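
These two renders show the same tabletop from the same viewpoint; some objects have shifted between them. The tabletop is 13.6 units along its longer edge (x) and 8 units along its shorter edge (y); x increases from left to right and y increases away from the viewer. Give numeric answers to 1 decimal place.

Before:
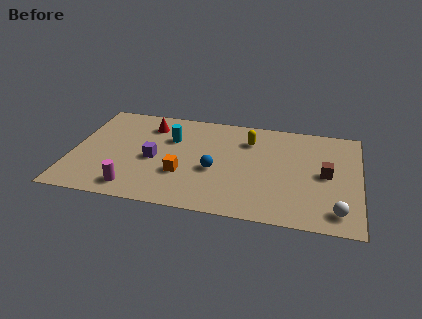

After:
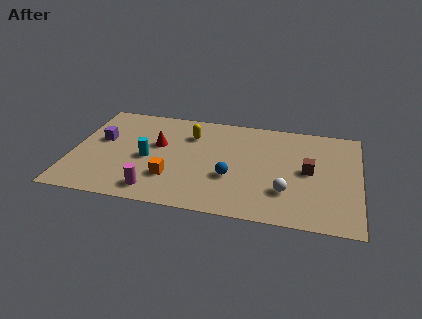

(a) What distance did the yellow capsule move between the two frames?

2.8

The yellow capsule was near (8.3, 6.0) before and (5.5, 5.9) after, so it travelled √(2.8² + 0.1²) ≈ 2.8 units.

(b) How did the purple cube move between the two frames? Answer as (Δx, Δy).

(-2.6, 1.1)

From the two frames, the purple cube sits at roughly (3.9, 3.6) before and (1.3, 4.7) after.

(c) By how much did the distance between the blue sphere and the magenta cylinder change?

-0.4

The distance was about 4.3 in the first image and 3.9 in the second, so they moved 0.4 units closer together.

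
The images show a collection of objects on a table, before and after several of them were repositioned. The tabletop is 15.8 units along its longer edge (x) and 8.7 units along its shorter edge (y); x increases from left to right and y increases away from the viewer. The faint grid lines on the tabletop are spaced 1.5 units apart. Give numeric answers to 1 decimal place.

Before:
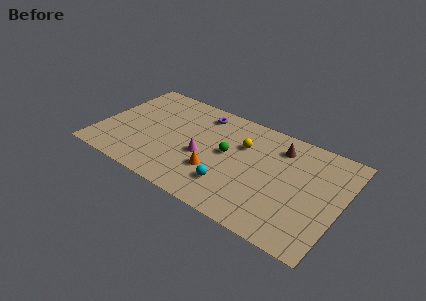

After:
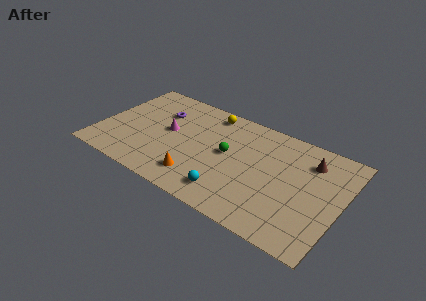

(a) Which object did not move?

the green sphere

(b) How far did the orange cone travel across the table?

1.4

The orange cone moved from about (7.9, 2.8) to (6.9, 1.8), a distance of √(1.0² + 1.0²) ≈ 1.4.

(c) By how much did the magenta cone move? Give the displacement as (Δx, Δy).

(-2.5, 1.0)

The magenta cone started near (6.9, 3.7) and ended near (4.4, 4.7).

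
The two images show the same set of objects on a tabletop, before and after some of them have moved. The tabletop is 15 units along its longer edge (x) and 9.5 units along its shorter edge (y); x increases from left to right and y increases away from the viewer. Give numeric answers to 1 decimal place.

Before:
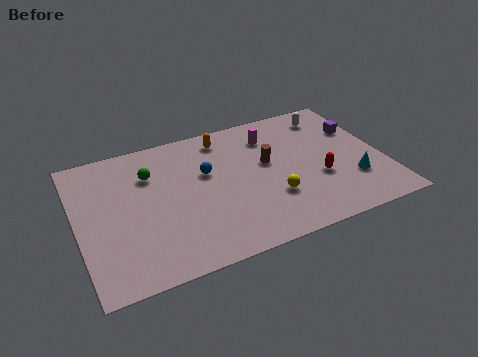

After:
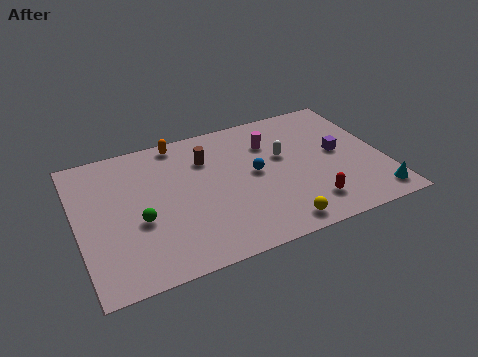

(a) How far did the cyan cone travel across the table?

1.7

The cyan cone moved from about (13.3, 2.8) to (14.2, 1.3), a distance of √(0.9² + 1.5²) ≈ 1.7.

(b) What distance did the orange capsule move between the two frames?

2.3

The orange capsule was near (7.5, 8.1) before and (5.3, 8.6) after, so it travelled √(2.2² + 0.5²) ≈ 2.3 units.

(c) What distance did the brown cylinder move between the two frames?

3.2

The brown cylinder moved from about (9.4, 5.5) to (6.5, 6.9), a distance of √(2.9² + 1.4²) ≈ 3.2.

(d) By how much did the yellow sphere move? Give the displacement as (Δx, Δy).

(0.0, -1.9)

From the two frames, the yellow sphere sits at roughly (9.3, 3.0) before and (9.3, 1.1) after.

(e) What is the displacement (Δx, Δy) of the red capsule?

(-0.7, -1.6)

The red capsule started near (11.7, 3.5) and ended near (11.0, 1.9).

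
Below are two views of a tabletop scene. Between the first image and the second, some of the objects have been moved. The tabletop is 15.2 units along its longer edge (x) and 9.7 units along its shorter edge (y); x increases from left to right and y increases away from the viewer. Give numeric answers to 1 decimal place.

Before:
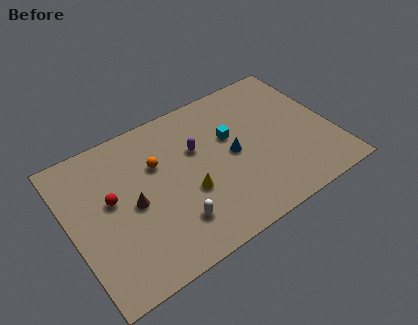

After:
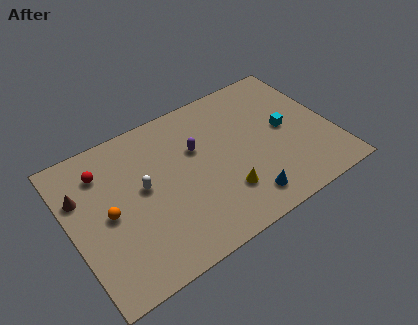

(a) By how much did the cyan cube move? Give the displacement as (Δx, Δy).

(3.1, -1.0)

The cyan cube was at about (9.5, 6.0) and moved to about (12.6, 5.0).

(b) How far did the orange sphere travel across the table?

3.5

The orange sphere moved from about (5.2, 6.4) to (2.1, 4.7), a distance of √(3.1² + 1.7²) ≈ 3.5.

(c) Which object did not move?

the purple capsule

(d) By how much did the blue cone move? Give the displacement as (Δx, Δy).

(0.1, -3.2)

The blue cone was at about (9.4, 4.8) and moved to about (9.5, 1.6).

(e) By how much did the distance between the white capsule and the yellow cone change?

+3.3

Before: roughly 1.8 units apart; after: 5.1. That's 3.3 units further apart.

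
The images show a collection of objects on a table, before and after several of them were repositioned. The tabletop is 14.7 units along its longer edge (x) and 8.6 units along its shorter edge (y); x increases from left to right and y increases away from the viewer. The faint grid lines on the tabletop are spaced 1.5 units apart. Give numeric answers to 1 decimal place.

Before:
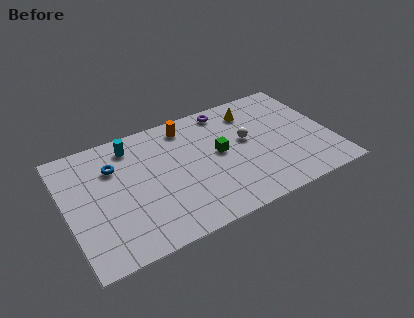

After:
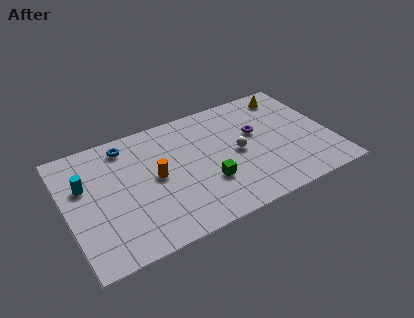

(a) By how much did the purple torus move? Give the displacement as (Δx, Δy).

(1.4, -2.4)

From the two frames, the purple torus sits at roughly (9.3, 7.6) before and (10.7, 5.2) after.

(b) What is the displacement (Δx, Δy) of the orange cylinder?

(-2.1, -2.9)

The orange cylinder was at about (7.0, 7.3) and moved to about (4.9, 4.4).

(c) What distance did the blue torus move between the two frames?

1.4

From (2.8, 6.1) to (3.6, 7.3), the blue torus covered √(0.8² + 1.2²) ≈ 1.4 units.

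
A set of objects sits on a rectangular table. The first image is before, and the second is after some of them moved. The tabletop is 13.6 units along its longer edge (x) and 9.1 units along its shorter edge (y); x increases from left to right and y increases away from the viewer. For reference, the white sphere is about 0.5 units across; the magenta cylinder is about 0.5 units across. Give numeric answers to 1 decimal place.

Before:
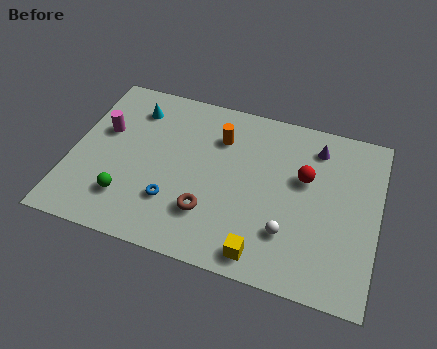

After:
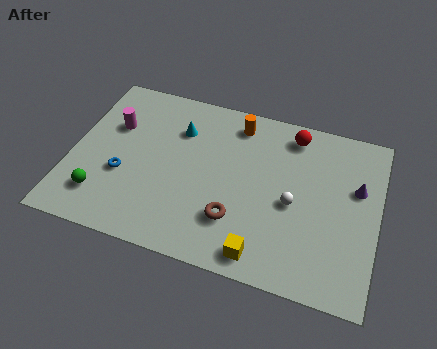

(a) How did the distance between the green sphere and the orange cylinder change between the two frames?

+2.1

They were about 5.8 units apart before and 7.9 after — 2.1 units further apart.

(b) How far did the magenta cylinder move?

0.6

From (1.3, 5.6) to (1.7, 6.0), the magenta cylinder covered √(0.4² + 0.4²) ≈ 0.6 units.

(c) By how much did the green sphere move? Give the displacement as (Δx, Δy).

(-1.1, -0.2)

The green sphere was at about (2.7, 2.2) and moved to about (1.6, 2.0).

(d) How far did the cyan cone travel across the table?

2.2

From (2.5, 7.2) to (4.6, 6.6), the cyan cone covered √(2.1² + 0.6²) ≈ 2.2 units.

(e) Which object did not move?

the yellow cube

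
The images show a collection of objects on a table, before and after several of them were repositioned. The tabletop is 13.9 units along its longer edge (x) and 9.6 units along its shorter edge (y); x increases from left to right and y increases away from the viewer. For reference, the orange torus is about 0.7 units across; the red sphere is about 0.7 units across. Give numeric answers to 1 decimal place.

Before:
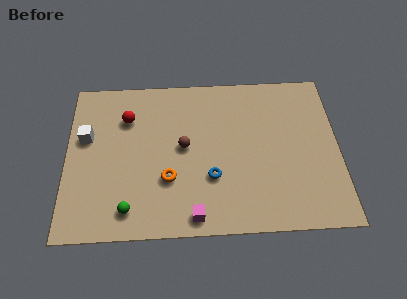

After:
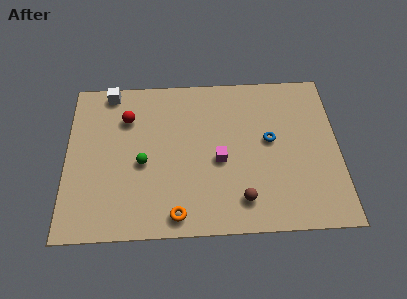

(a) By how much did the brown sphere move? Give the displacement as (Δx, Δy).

(2.9, -3.3)

From the two frames, the brown sphere sits at roughly (6.0, 5.1) before and (8.9, 1.8) after.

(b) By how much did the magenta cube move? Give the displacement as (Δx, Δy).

(1.3, 3.2)

The magenta cube was at about (6.5, 1.0) and moved to about (7.8, 4.2).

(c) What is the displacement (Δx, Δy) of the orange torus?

(0.4, -2.1)

From the two frames, the orange torus sits at roughly (5.2, 3.2) before and (5.6, 1.1) after.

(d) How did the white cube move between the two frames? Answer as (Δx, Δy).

(1.2, 2.8)

From the two frames, the white cube sits at roughly (1.0, 5.9) before and (2.2, 8.7) after.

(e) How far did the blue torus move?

3.7

From (7.4, 3.2) to (10.4, 5.3), the blue torus covered √(3.0² + 2.1²) ≈ 3.7 units.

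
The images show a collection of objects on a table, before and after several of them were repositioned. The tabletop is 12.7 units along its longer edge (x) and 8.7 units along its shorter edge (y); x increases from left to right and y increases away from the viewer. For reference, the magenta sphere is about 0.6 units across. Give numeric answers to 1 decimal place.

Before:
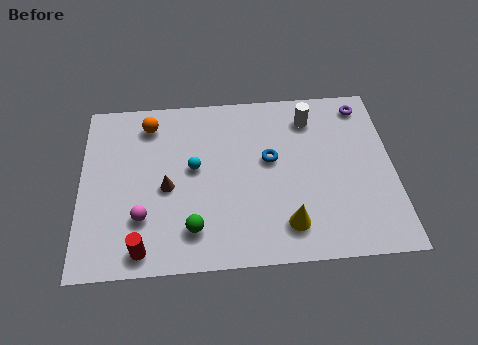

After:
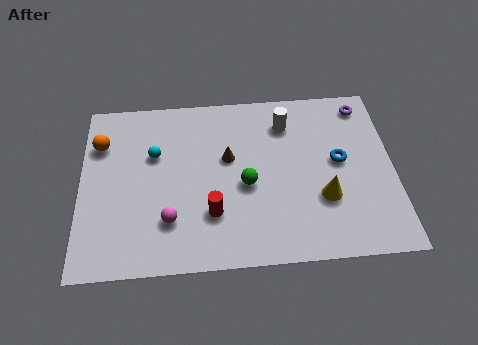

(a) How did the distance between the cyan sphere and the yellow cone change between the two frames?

+2.5

Before: roughly 4.8 units apart; after: 7.3. That's 2.5 units further apart.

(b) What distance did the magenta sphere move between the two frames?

1.1

The magenta sphere was near (2.5, 2.5) before and (3.6, 2.3) after, so it travelled √(1.1² + 0.2²) ≈ 1.1 units.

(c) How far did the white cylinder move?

1.0

The white cylinder moved from about (9.4, 7.0) to (8.4, 6.8), a distance of √(1.0² + 0.2²) ≈ 1.0.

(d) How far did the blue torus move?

2.8

The blue torus was near (7.7, 5.0) before and (10.5, 4.7) after, so it travelled √(2.8² + 0.3²) ≈ 2.8 units.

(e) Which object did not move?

the purple torus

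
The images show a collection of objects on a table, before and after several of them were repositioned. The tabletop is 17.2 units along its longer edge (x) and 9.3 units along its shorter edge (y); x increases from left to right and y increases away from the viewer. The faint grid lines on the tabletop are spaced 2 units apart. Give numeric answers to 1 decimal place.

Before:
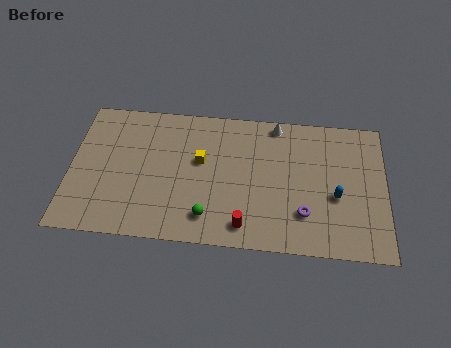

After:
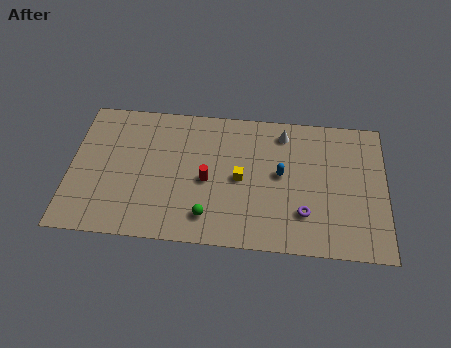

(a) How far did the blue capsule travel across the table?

3.2

The blue capsule was near (14.5, 3.8) before and (11.5, 5.0) after, so it travelled √(3.0² + 1.2²) ≈ 3.2 units.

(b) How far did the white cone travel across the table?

0.7

The white cone was near (11.2, 8.4) before and (11.6, 7.8) after, so it travelled √(0.4² + 0.6²) ≈ 0.7 units.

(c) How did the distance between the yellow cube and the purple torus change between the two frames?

-2.4

They were about 6.4 units apart before and 4.0 after — 2.4 units closer together.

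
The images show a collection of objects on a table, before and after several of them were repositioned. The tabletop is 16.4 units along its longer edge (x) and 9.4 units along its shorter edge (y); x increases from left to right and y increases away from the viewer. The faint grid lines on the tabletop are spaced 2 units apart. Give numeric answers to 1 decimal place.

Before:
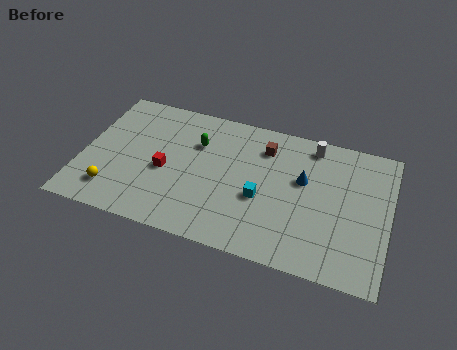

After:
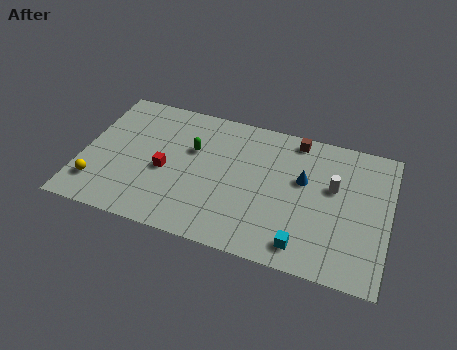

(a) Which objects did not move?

the red cube and the blue cone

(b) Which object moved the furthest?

the cyan cube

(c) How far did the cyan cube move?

3.4

The cyan cube was near (9.7, 3.8) before and (12.1, 1.4) after, so it travelled √(2.4² + 2.4²) ≈ 3.4 units.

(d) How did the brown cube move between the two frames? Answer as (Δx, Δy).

(1.6, 1.1)

The brown cube was at about (9.6, 7.3) and moved to about (11.2, 8.4).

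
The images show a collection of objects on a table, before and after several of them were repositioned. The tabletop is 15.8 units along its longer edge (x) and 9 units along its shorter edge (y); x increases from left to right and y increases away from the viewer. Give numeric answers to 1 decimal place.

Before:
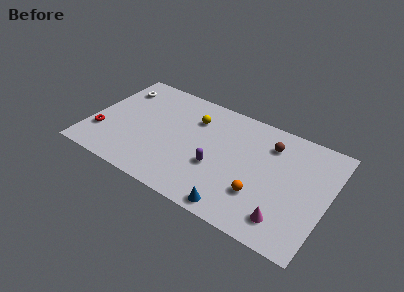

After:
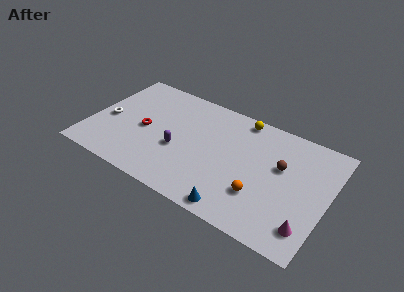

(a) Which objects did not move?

the orange sphere and the blue cone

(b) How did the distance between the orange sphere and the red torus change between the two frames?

-2.6

The distance was about 10.7 in the first image and 8.1 in the second, so they moved 2.6 units closer together.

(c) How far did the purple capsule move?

2.6

The purple capsule moved from about (8.6, 3.4) to (6.0, 3.6), a distance of √(2.6² + 0.2²) ≈ 2.6.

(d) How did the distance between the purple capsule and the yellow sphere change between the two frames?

+2.0

Before: roughly 3.8 units apart; after: 5.8. That's 2.0 units further apart.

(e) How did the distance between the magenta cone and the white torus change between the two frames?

+0.7

They were about 13.2 units apart before and 13.9 after — 0.7 units further apart.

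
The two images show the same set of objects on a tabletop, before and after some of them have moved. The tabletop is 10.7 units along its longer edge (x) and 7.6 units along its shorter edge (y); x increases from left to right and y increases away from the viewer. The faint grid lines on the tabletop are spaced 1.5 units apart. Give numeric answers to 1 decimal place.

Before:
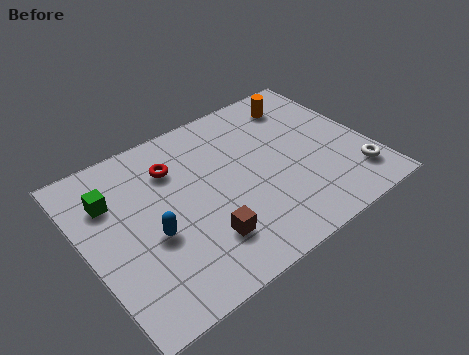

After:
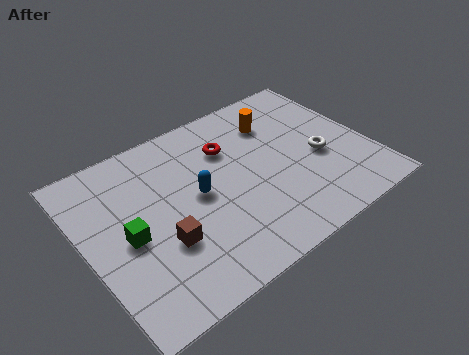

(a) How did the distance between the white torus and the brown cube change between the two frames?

+0.4

The distance was about 5.8 in the first image and 6.2 in the second, so they moved 0.4 units further apart.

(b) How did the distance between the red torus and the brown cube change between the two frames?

+0.5

They were about 3.7 units apart before and 4.2 after — 0.5 units further apart.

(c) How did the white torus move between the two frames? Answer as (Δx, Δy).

(-1.0, 1.6)

The white torus was at about (9.8, 1.6) and moved to about (8.8, 3.2).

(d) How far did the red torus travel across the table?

2.1

From (3.6, 5.6) to (5.7, 5.4), the red torus covered √(2.1² + 0.2²) ≈ 2.1 units.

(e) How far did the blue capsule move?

2.1

The blue capsule moved from about (2.3, 3.1) to (4.2, 3.9), a distance of √(1.9² + 0.8²) ≈ 2.1.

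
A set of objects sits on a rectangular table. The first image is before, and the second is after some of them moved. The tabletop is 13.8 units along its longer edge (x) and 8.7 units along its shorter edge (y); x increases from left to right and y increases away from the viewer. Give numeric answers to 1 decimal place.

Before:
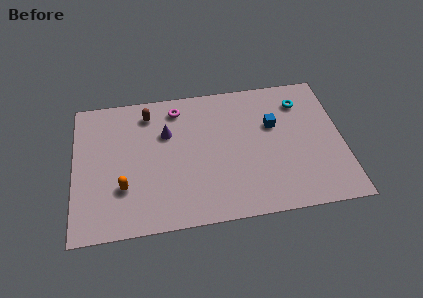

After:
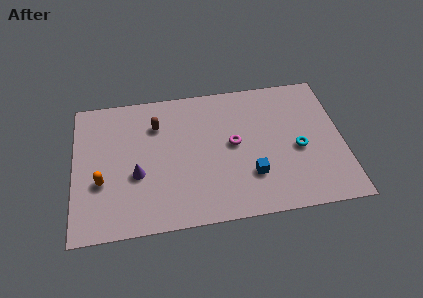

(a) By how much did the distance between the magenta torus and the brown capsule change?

+2.8

They were about 1.5 units apart before and 4.3 after — 2.8 units further apart.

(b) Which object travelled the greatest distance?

the magenta torus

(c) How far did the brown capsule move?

0.9

From (3.9, 7.2) to (4.3, 6.4), the brown capsule covered √(0.4² + 0.8²) ≈ 0.9 units.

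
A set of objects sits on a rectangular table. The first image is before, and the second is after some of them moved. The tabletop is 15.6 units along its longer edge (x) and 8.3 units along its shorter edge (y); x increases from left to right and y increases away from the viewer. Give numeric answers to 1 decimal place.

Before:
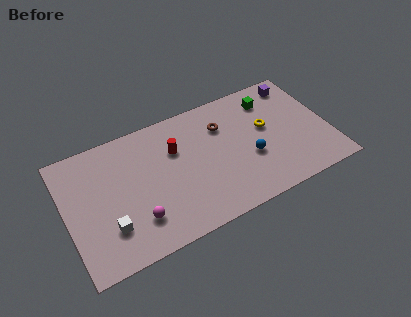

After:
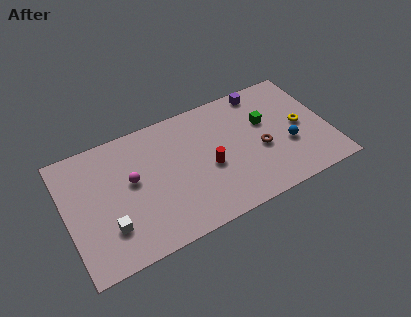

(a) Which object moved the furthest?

the brown torus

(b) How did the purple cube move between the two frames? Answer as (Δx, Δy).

(-2.1, 0.3)

The purple cube was at about (14.2, 7.1) and moved to about (12.1, 7.4).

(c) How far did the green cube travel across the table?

1.5

From (12.5, 6.6) to (12.0, 5.2), the green cube covered √(0.5² + 1.4²) ≈ 1.5 units.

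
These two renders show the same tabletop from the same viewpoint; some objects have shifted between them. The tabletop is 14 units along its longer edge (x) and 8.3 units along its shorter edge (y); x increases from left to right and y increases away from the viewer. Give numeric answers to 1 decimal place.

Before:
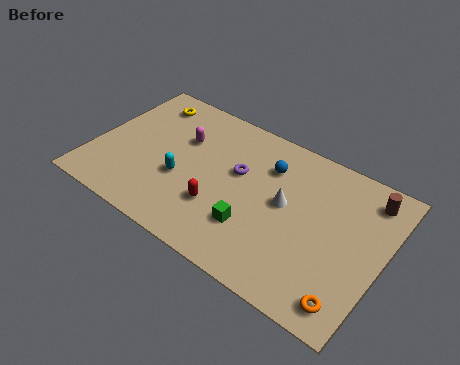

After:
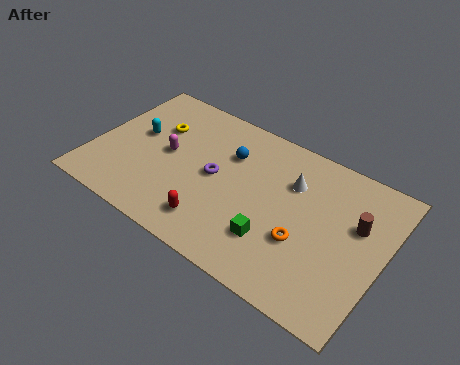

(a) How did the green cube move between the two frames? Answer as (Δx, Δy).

(1.0, -0.1)

From the two frames, the green cube sits at roughly (8.1, 2.4) before and (9.1, 2.3) after.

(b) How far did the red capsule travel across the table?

1.0

The red capsule moved from about (6.4, 2.6) to (6.3, 1.6), a distance of √(0.1² + 1.0²) ≈ 1.0.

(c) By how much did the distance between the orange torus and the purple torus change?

-2.4

They were about 7.1 units apart before and 4.7 after — 2.4 units closer together.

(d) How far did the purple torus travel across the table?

1.3

The purple torus moved from about (6.9, 5.0) to (5.9, 4.2), a distance of √(1.0² + 0.8²) ≈ 1.3.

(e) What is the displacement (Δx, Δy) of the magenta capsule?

(-0.5, -1.2)

From the two frames, the magenta capsule sits at roughly (4.0, 5.5) before and (3.5, 4.3) after.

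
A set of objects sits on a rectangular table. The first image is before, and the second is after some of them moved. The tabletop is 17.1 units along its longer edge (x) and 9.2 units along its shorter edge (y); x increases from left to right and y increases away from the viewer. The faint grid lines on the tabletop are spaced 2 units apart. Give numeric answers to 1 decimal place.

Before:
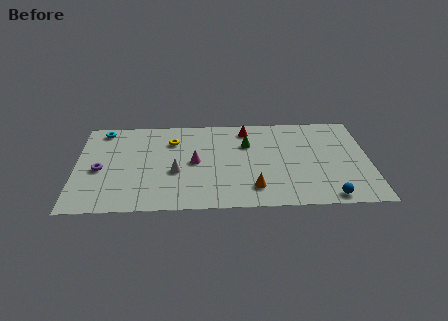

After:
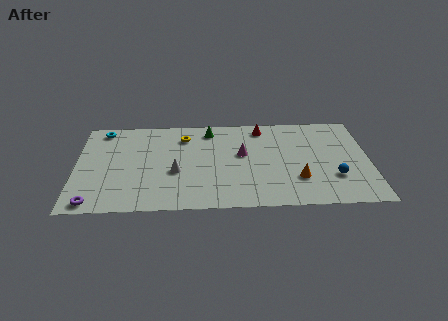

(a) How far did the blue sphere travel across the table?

1.9

The blue sphere was near (14.6, 0.9) before and (15.0, 2.8) after, so it travelled √(0.4² + 1.9²) ≈ 1.9 units.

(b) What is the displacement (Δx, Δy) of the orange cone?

(2.6, 0.8)

The orange cone started near (10.3, 1.9) and ended near (12.9, 2.7).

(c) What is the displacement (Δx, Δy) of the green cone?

(-2.2, 1.5)

The green cone was at about (10.0, 6.3) and moved to about (7.8, 7.8).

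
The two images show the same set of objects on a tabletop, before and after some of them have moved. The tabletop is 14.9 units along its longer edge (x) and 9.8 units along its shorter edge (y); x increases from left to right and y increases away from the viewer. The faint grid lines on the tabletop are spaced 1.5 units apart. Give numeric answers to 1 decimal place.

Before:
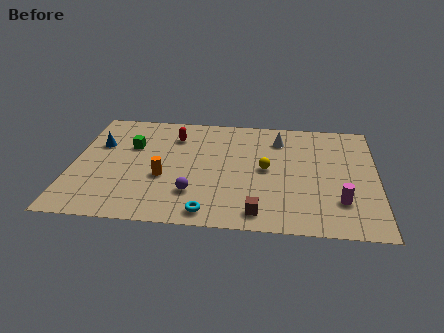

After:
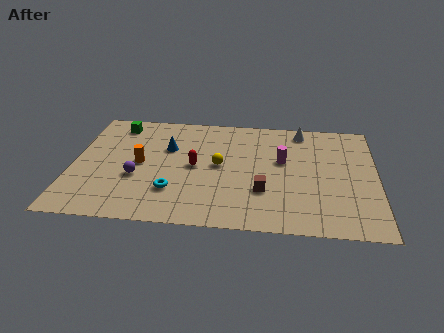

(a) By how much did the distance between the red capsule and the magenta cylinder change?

-5.2

They were about 9.6 units apart before and 4.4 after — 5.2 units closer together.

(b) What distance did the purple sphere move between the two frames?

3.0

The purple sphere moved from about (6.0, 2.6) to (3.2, 3.7), a distance of √(2.8² + 1.1²) ≈ 3.0.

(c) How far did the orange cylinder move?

1.6

The orange cylinder was near (4.5, 3.8) before and (3.3, 4.9) after, so it travelled √(1.2² + 1.1²) ≈ 1.6 units.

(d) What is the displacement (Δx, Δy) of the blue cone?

(3.4, 0.0)

The blue cone was at about (1.2, 6.4) and moved to about (4.6, 6.4).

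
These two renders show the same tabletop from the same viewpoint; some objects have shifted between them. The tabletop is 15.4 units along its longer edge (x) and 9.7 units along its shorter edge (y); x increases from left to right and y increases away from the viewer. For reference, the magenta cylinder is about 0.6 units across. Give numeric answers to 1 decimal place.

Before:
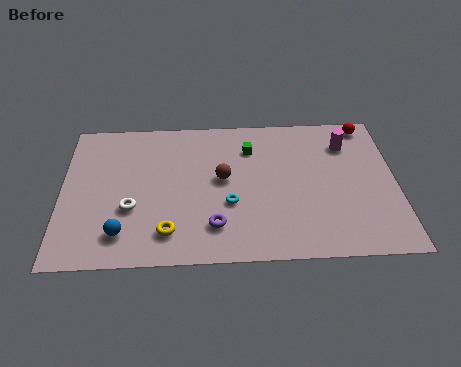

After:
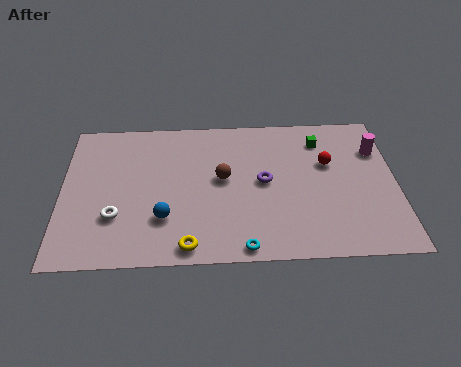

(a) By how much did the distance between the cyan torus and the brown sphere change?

+2.9

Before: roughly 1.7 units apart; after: 4.6. That's 2.9 units further apart.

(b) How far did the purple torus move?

3.6

The purple torus moved from about (7.0, 2.2) to (9.3, 5.0), a distance of √(2.3² + 2.8²) ≈ 3.6.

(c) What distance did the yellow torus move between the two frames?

1.3

The yellow torus was near (4.9, 1.9) before and (5.8, 1.0) after, so it travelled √(0.9² + 0.9²) ≈ 1.3 units.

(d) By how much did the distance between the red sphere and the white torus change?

-1.9

Before: roughly 12.2 units apart; after: 10.3. That's 1.9 units closer together.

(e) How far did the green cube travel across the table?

3.3

The green cube was near (8.7, 7.3) before and (12.0, 7.7) after, so it travelled √(3.3² + 0.4²) ≈ 3.3 units.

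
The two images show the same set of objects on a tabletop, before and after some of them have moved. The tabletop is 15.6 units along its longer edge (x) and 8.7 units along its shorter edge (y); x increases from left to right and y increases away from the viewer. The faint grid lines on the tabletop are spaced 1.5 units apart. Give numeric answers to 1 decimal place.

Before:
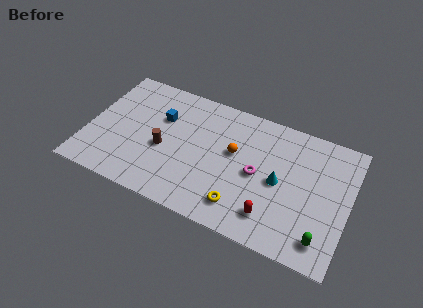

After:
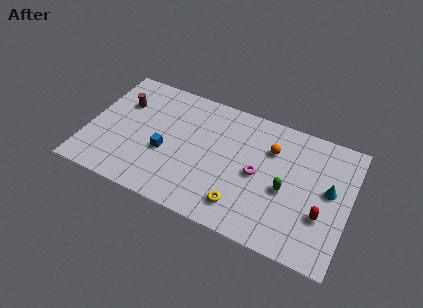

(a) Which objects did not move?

the magenta torus and the yellow torus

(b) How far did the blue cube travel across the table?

2.4

The blue cube was near (4.2, 5.8) before and (4.7, 3.5) after, so it travelled √(0.5² + 2.3²) ≈ 2.4 units.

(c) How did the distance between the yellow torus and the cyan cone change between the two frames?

+2.6

They were about 3.2 units apart before and 5.8 after — 2.6 units further apart.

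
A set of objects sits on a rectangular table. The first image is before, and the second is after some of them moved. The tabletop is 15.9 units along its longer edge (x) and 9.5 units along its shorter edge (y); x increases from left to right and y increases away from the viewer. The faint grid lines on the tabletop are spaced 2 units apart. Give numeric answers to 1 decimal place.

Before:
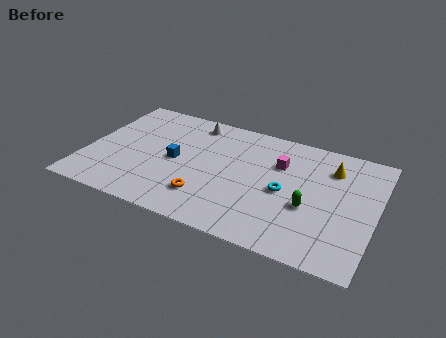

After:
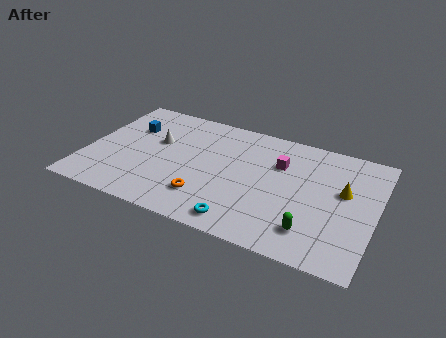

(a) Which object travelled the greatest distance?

the cyan torus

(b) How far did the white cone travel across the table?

3.0

From (5.5, 8.2) to (3.7, 5.8), the white cone covered √(1.8² + 2.4²) ≈ 3.0 units.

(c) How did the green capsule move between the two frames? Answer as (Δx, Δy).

(0.3, -1.7)

The green capsule was at about (12.4, 3.7) and moved to about (12.7, 2.0).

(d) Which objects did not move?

the magenta cube and the orange torus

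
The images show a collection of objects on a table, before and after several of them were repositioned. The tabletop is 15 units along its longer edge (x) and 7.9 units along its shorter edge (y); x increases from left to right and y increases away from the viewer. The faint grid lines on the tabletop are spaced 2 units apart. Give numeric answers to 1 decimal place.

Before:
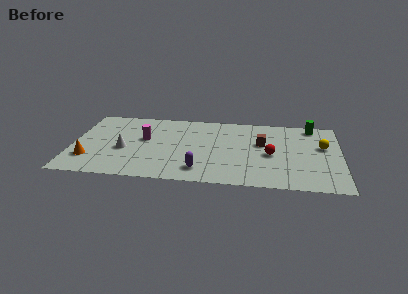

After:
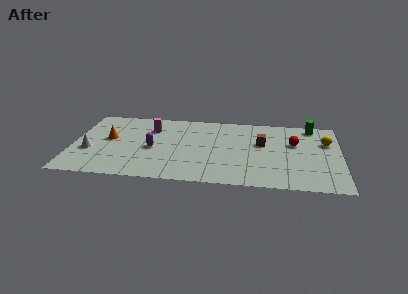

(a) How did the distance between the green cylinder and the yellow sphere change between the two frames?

-0.4

The distance was about 2.3 in the first image and 1.9 in the second, so they moved 0.4 units closer together.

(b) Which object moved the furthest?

the purple capsule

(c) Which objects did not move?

the brown cube and the green cylinder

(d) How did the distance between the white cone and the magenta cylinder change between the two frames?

+2.6

Before: roughly 1.7 units apart; after: 4.3. That's 2.6 units further apart.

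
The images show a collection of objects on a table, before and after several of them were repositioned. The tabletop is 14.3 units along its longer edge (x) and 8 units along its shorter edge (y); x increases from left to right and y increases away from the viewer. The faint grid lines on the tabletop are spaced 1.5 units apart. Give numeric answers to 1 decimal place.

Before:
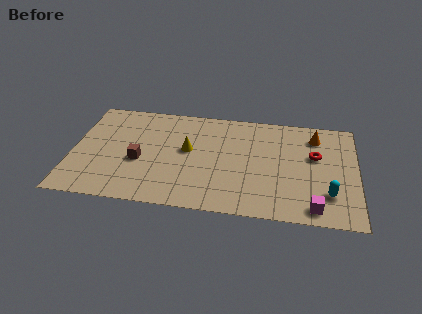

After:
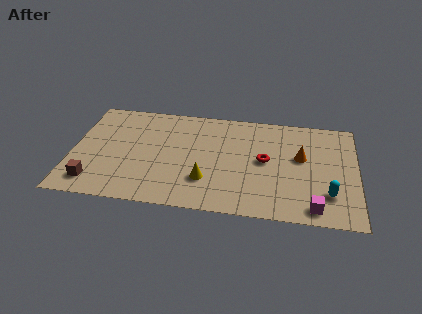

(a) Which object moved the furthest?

the brown cube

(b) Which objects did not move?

the cyan capsule and the magenta cube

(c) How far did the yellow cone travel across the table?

2.4

The yellow cone moved from about (5.8, 4.5) to (6.8, 2.3), a distance of √(1.0² + 2.2²) ≈ 2.4.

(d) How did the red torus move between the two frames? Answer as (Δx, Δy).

(-2.5, -0.7)

The red torus started near (12.2, 4.9) and ended near (9.7, 4.2).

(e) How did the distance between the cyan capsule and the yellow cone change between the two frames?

-1.4

Before: roughly 7.5 units apart; after: 6.1. That's 1.4 units closer together.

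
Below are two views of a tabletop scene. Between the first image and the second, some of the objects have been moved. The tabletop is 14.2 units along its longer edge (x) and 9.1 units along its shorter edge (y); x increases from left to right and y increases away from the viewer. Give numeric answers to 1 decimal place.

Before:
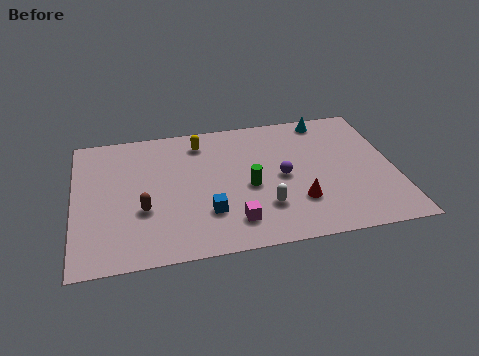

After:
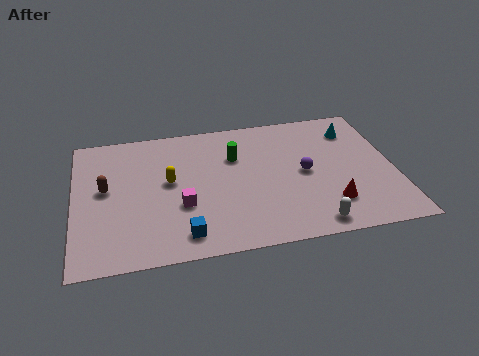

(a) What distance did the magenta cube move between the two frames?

2.7

From (6.9, 1.8) to (4.7, 3.3), the magenta cube covered √(2.2² + 1.5²) ≈ 2.7 units.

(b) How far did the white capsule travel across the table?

2.5

The white capsule was near (8.3, 2.5) before and (10.3, 1.0) after, so it travelled √(2.0² + 1.5²) ≈ 2.5 units.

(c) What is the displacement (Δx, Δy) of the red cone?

(1.4, -0.4)

The red cone started near (9.8, 2.6) and ended near (11.2, 2.2).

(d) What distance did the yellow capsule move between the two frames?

2.9

The yellow capsule was near (5.7, 7.5) before and (4.2, 5.0) after, so it travelled √(1.5² + 2.5²) ≈ 2.9 units.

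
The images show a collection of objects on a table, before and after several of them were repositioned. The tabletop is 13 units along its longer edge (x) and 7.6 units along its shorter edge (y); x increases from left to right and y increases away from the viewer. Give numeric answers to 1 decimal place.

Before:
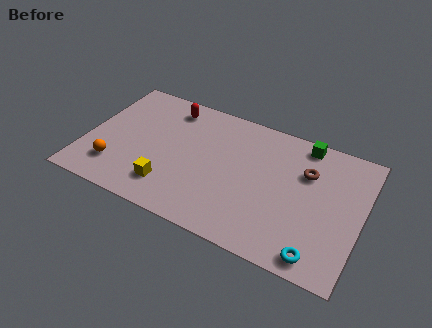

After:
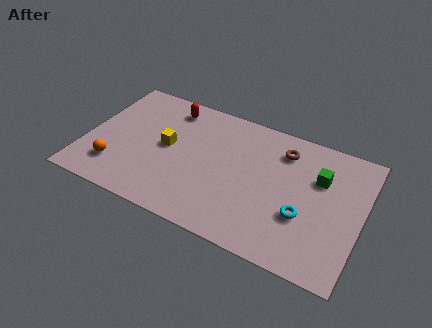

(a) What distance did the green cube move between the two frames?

1.9

The green cube moved from about (10.0, 6.8) to (10.9, 5.1), a distance of √(0.9² + 1.7²) ≈ 1.9.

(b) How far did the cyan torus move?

2.0

The cyan torus was near (11.3, 0.9) before and (10.4, 2.7) after, so it travelled √(0.9² + 1.8²) ≈ 2.0 units.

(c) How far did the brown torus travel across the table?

1.4

The brown torus was near (10.3, 5.2) before and (9.1, 6.0) after, so it travelled √(1.2² + 0.8²) ≈ 1.4 units.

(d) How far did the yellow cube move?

2.3

From (4.2, 1.7) to (3.8, 4.0), the yellow cube covered √(0.4² + 2.3²) ≈ 2.3 units.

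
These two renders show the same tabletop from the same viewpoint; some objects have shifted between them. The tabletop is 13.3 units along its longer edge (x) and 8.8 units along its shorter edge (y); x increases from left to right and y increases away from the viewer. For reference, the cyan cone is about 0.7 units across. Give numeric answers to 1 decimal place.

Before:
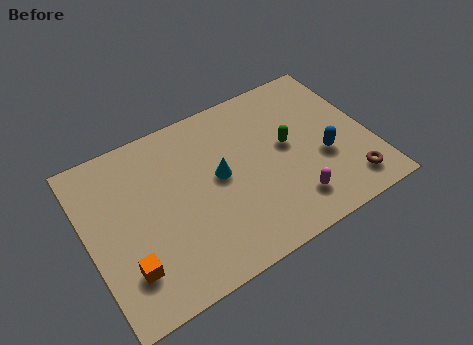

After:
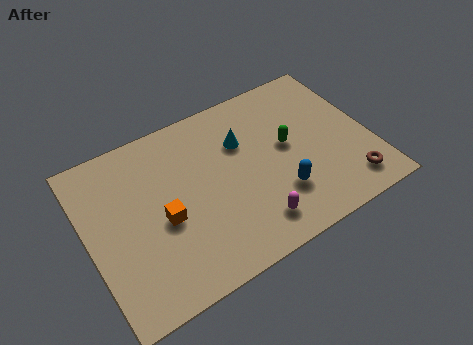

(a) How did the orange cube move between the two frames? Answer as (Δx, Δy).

(1.9, 1.6)

The orange cube was at about (1.5, 2.2) and moved to about (3.4, 3.8).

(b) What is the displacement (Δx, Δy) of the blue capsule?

(-2.3, -0.9)

The blue capsule was at about (11.0, 3.4) and moved to about (8.7, 2.5).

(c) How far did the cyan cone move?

1.8

The cyan cone moved from about (6.2, 4.7) to (7.5, 6.0), a distance of √(1.3² + 1.3²) ≈ 1.8.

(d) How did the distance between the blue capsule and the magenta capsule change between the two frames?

-0.7

The distance was about 2.4 in the first image and 1.7 in the second, so they moved 0.7 units closer together.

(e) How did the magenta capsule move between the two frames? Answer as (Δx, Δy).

(-1.9, -0.2)

The magenta capsule was at about (9.2, 1.8) and moved to about (7.3, 1.6).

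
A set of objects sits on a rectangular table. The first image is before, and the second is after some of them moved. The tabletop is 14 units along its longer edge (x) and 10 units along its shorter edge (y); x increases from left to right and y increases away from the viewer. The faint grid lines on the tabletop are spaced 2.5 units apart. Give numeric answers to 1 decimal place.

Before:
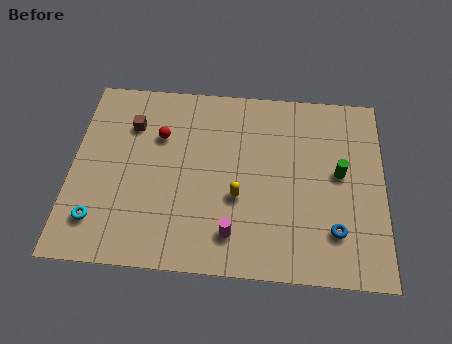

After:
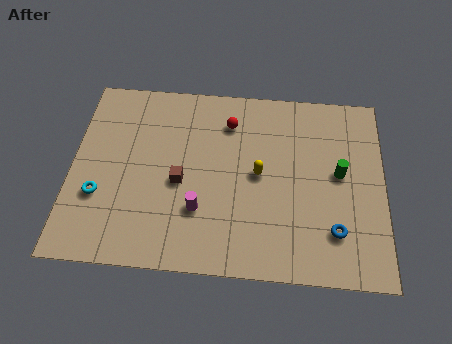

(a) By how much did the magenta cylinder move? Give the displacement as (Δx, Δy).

(-1.5, 1.1)

From the two frames, the magenta cylinder sits at roughly (7.3, 1.9) before and (5.8, 3.0) after.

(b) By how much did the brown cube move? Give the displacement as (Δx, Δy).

(2.3, -2.9)

The brown cube started near (2.6, 7.3) and ended near (4.9, 4.4).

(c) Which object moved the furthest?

the brown cube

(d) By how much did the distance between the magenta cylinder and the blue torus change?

+1.5

The distance was about 4.5 in the first image and 6.0 in the second, so they moved 1.5 units further apart.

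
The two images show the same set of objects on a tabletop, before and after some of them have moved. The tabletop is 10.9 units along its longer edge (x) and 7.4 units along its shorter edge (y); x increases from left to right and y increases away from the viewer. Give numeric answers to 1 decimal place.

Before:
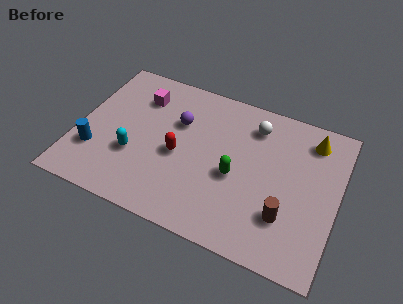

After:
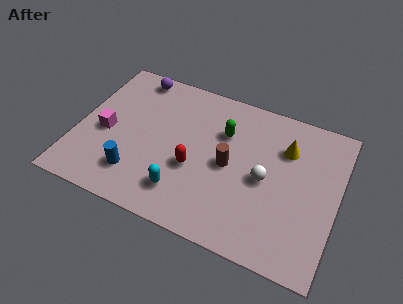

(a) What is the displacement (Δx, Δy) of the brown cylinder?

(-2.5, 1.5)

The brown cylinder was at about (8.9, 2.1) and moved to about (6.4, 3.6).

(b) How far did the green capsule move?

2.0

The green capsule moved from about (6.7, 3.2) to (6.0, 5.1), a distance of √(0.7² + 1.9²) ≈ 2.0.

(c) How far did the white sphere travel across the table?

2.5

The white sphere moved from about (7.2, 5.9) to (7.9, 3.5), a distance of √(0.7² + 2.4²) ≈ 2.5.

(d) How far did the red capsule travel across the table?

0.8

The red capsule was near (4.3, 3.3) before and (5.0, 2.9) after, so it travelled √(0.7² + 0.4²) ≈ 0.8 units.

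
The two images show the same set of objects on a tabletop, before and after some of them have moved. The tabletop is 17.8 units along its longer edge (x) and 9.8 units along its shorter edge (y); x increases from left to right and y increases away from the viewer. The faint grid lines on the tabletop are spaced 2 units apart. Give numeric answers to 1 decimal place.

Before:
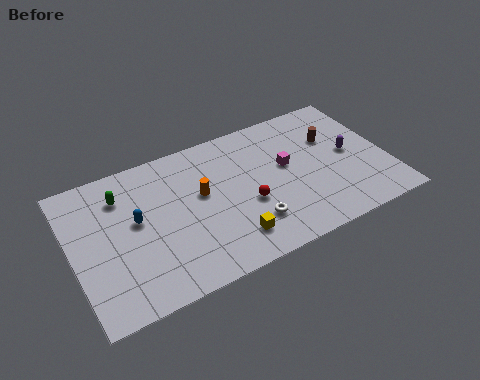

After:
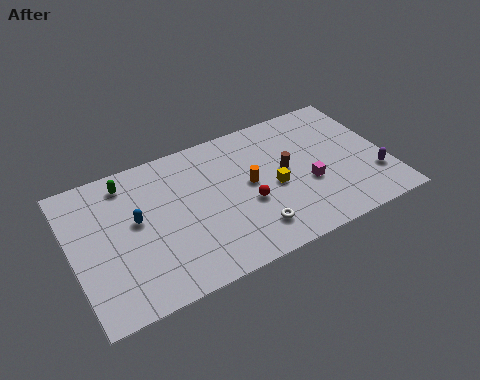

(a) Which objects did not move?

the blue capsule and the red sphere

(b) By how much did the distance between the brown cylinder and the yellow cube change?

-6.7

They were about 7.9 units apart before and 1.2 after — 6.7 units closer together.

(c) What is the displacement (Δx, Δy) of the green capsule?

(0.4, 0.8)

The green capsule started near (3.0, 7.5) and ended near (3.4, 8.3).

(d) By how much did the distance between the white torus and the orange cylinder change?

-0.8

They were about 4.0 units apart before and 3.2 after — 0.8 units closer together.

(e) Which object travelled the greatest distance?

the yellow cube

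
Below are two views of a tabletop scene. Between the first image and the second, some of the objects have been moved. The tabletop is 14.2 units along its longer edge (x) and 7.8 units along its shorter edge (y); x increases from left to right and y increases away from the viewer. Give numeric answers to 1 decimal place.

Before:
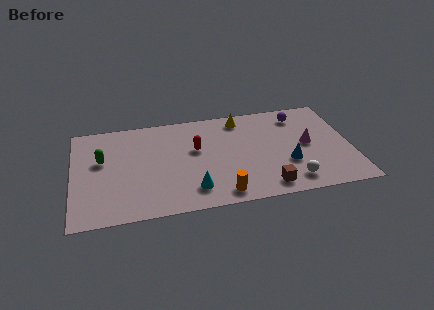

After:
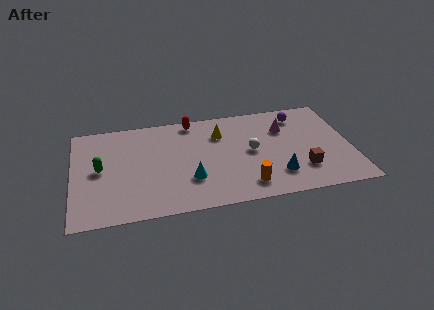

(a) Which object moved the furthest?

the white sphere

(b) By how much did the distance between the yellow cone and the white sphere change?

-3.6

Before: roughly 5.9 units apart; after: 2.3. That's 3.6 units closer together.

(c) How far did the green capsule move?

0.7

The green capsule moved from about (1.5, 4.7) to (1.4, 4.0), a distance of √(0.1² + 0.7²) ≈ 0.7.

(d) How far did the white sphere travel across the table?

3.3

From (11.0, 1.3) to (9.1, 4.0), the white sphere covered √(1.9² + 2.7²) ≈ 3.3 units.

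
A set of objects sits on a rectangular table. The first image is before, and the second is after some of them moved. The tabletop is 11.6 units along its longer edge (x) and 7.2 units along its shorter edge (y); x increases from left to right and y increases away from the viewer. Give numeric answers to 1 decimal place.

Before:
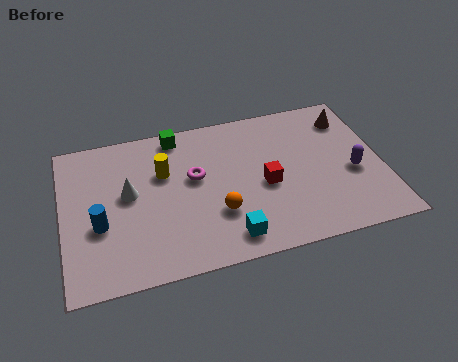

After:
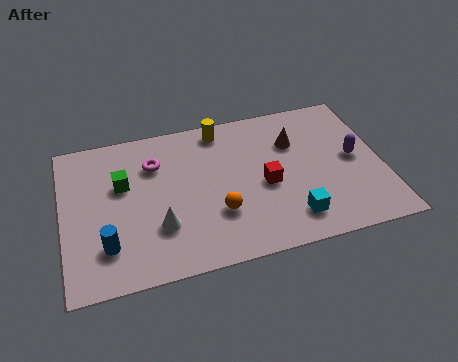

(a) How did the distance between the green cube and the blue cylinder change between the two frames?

-1.9

The distance was about 4.7 in the first image and 2.8 in the second, so they moved 1.9 units closer together.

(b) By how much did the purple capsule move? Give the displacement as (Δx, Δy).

(0.1, 0.7)

The purple capsule started near (10.5, 3.0) and ended near (10.6, 3.7).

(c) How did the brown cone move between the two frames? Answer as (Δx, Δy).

(-2.1, -0.7)

From the two frames, the brown cone sits at roughly (10.6, 5.7) before and (8.5, 5.0) after.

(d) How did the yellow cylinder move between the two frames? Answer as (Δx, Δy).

(2.2, 1.6)

The yellow cylinder was at about (3.7, 4.7) and moved to about (5.9, 6.3).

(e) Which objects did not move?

the red cube and the orange sphere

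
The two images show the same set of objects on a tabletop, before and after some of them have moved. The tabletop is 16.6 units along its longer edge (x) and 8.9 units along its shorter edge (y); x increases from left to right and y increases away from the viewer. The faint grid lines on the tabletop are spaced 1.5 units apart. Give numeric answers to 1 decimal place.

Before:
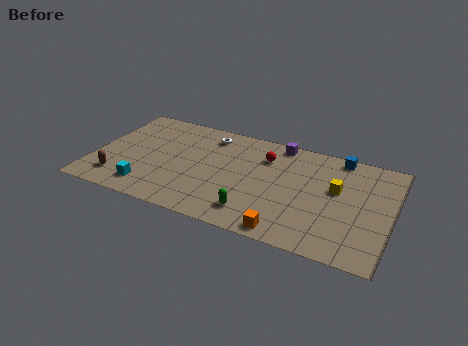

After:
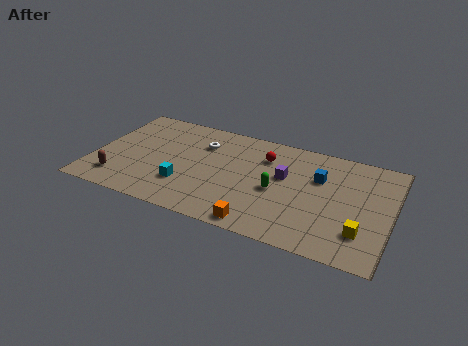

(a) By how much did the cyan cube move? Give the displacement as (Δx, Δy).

(2.0, 1.0)

From the two frames, the cyan cube sits at roughly (3.3, 1.6) before and (5.3, 2.6) after.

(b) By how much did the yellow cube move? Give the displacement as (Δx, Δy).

(1.6, -3.0)

The yellow cube started near (13.5, 5.3) and ended near (15.1, 2.3).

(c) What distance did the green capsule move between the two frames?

2.5

The green capsule moved from about (9.3, 1.7) to (10.3, 4.0), a distance of √(1.0² + 2.3²) ≈ 2.5.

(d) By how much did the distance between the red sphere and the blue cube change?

-1.1

The distance was about 4.3 in the first image and 3.2 in the second, so they moved 1.1 units closer together.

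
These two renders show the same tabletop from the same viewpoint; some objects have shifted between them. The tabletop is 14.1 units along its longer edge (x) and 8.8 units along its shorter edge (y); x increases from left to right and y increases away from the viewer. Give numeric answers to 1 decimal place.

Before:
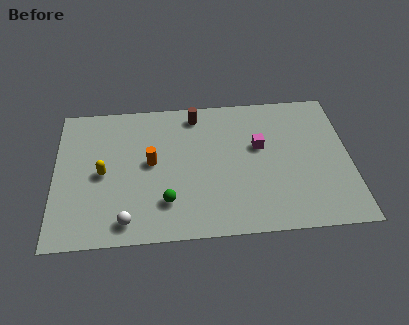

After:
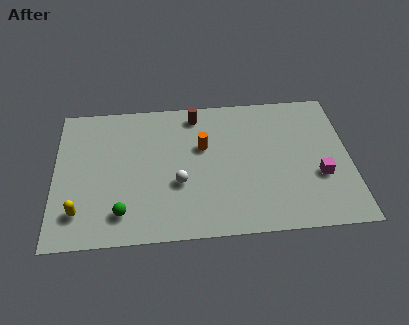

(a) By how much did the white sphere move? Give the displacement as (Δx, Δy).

(2.5, 2.1)

From the two frames, the white sphere sits at roughly (3.4, 1.2) before and (5.9, 3.3) after.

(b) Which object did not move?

the brown cylinder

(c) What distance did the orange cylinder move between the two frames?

2.6

From (4.6, 4.7) to (7.1, 5.5), the orange cylinder covered √(2.5² + 0.8²) ≈ 2.6 units.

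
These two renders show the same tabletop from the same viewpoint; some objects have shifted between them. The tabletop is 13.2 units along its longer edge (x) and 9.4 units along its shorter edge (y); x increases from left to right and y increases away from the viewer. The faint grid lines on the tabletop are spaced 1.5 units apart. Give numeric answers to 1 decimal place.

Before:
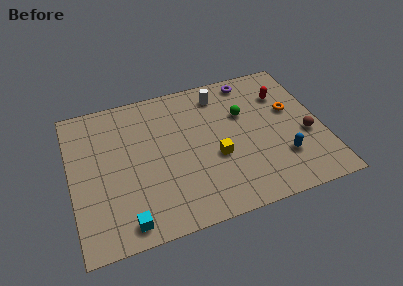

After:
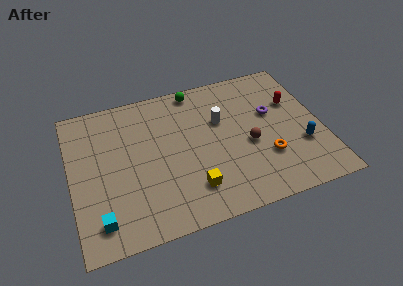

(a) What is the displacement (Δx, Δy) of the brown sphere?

(-3.0, 0.3)

The brown sphere started near (12.3, 3.7) and ended near (9.3, 4.0).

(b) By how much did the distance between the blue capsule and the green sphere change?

+3.5

The distance was about 3.9 in the first image and 7.4 in the second, so they moved 3.5 units further apart.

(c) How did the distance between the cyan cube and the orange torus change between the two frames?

-1.3

They were about 10.2 units apart before and 8.9 after — 1.3 units closer together.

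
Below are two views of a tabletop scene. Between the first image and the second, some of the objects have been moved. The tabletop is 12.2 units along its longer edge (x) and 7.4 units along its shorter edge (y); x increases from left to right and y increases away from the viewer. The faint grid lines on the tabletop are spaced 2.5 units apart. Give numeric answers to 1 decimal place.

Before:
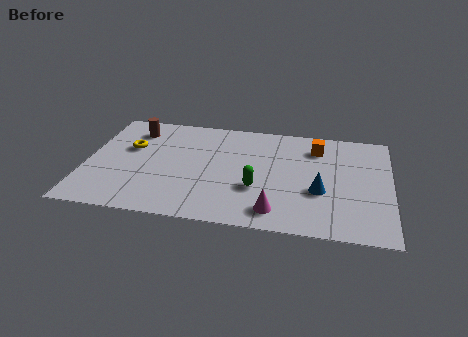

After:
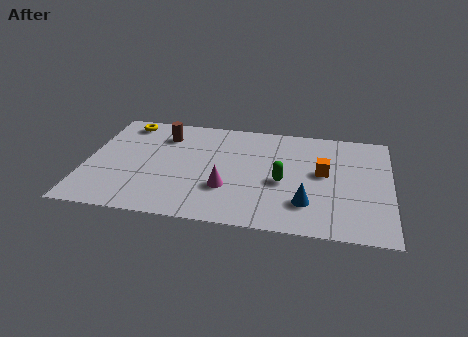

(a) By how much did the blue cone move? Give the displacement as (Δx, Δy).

(-0.5, -0.9)

The blue cone started near (9.4, 2.8) and ended near (8.9, 1.9).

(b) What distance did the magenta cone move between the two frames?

2.3

From (7.7, 1.2) to (5.7, 2.4), the magenta cone covered √(2.0² + 1.2²) ≈ 2.3 units.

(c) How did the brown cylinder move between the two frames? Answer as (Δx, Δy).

(1.2, -0.2)

From the two frames, the brown cylinder sits at roughly (1.8, 5.9) before and (3.0, 5.7) after.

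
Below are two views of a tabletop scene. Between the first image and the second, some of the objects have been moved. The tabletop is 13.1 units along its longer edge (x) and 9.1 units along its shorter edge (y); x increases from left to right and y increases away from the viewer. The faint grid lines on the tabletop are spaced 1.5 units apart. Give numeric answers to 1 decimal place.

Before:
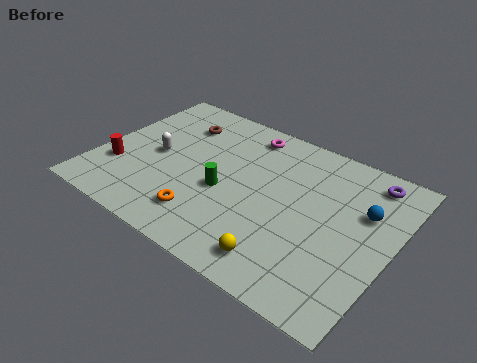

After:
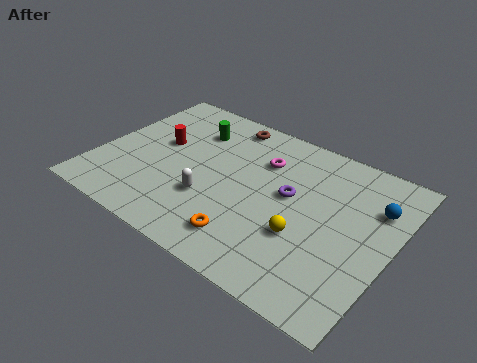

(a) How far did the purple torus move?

4.1

The purple torus was near (11.6, 7.8) before and (8.5, 5.1) after, so it travelled √(3.1² + 2.7²) ≈ 4.1 units.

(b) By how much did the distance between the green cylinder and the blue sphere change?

+2.1

The distance was about 6.3 in the first image and 8.4 in the second, so they moved 2.1 units further apart.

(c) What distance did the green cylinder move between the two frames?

3.7

The green cylinder was near (5.8, 3.8) before and (3.7, 6.8) after, so it travelled √(2.1² + 3.0²) ≈ 3.7 units.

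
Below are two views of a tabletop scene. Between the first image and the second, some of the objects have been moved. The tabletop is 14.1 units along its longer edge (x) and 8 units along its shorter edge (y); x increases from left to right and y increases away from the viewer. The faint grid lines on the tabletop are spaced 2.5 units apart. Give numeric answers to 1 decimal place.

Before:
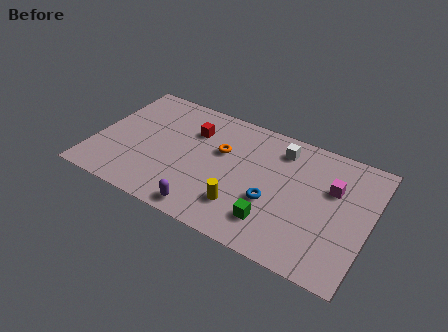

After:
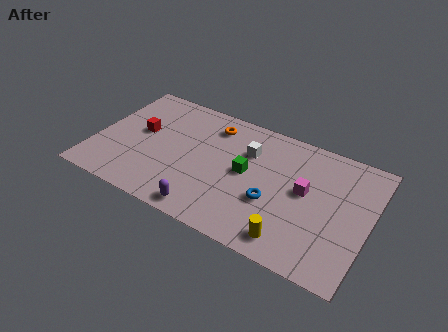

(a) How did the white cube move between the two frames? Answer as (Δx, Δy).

(-1.6, -0.9)

The white cube started near (9.3, 6.5) and ended near (7.7, 5.6).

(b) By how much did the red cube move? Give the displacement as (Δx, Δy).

(-2.6, -1.2)

The red cube was at about (4.8, 5.7) and moved to about (2.2, 4.5).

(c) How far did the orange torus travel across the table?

1.7

From (6.4, 5.0) to (5.7, 6.5), the orange torus covered √(0.7² + 1.5²) ≈ 1.7 units.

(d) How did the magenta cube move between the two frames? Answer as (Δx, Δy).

(-1.3, -0.8)

The magenta cube started near (12.1, 5.2) and ended near (10.8, 4.4).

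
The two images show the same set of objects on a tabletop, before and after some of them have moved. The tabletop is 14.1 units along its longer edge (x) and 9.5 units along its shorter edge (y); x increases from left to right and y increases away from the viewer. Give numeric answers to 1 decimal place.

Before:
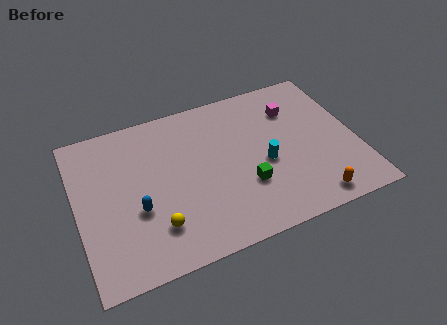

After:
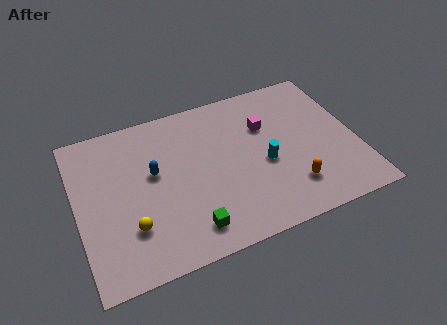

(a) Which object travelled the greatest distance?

the green cube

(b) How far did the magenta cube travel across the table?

1.6

The magenta cube was near (11.2, 7.0) before and (9.7, 6.4) after, so it travelled √(1.5² + 0.6²) ≈ 1.6 units.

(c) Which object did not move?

the cyan cylinder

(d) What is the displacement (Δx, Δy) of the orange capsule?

(-0.9, 1.1)

The orange capsule was at about (11.4, 1.1) and moved to about (10.5, 2.2).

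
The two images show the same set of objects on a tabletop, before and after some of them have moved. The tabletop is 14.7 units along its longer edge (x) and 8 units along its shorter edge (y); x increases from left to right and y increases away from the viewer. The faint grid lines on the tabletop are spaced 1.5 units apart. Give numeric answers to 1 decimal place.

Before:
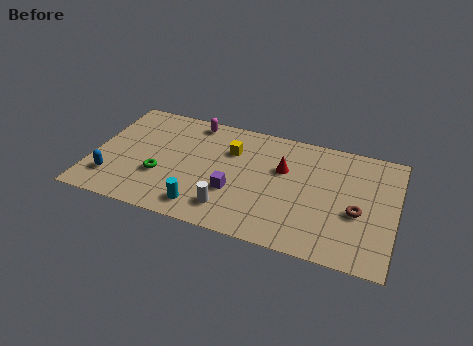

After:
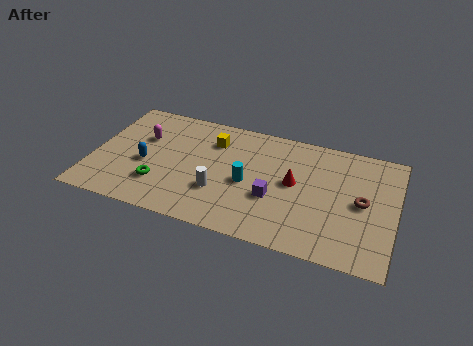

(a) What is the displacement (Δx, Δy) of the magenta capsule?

(-2.3, -1.9)

The magenta capsule was at about (4.6, 7.1) and moved to about (2.3, 5.2).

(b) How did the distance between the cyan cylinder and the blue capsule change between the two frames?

+0.5

They were about 4.5 units apart before and 5.0 after — 0.5 units further apart.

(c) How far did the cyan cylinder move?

3.0

The cyan cylinder moved from about (5.6, 1.3) to (7.6, 3.6), a distance of √(2.0² + 2.3²) ≈ 3.0.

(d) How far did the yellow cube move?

1.0

The yellow cube was near (6.6, 5.6) before and (5.7, 6.0) after, so it travelled √(0.9² + 0.4²) ≈ 1.0 units.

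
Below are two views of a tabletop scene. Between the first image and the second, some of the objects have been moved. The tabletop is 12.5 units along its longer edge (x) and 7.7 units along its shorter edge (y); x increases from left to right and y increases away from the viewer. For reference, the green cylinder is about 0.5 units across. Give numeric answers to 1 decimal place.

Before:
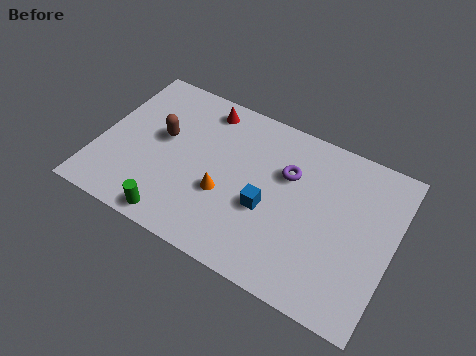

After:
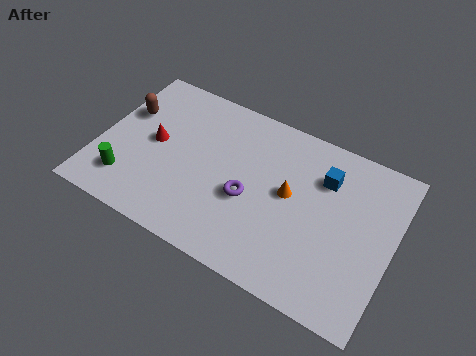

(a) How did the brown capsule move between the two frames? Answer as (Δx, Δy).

(-1.7, 0.6)

From the two frames, the brown capsule sits at roughly (2.6, 4.4) before and (0.9, 5.0) after.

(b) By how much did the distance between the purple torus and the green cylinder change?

-0.8

Before: roughly 6.0 units apart; after: 5.2. That's 0.8 units closer together.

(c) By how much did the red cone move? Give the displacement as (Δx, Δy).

(-1.8, -2.6)

From the two frames, the red cone sits at roughly (4.1, 6.6) before and (2.3, 4.0) after.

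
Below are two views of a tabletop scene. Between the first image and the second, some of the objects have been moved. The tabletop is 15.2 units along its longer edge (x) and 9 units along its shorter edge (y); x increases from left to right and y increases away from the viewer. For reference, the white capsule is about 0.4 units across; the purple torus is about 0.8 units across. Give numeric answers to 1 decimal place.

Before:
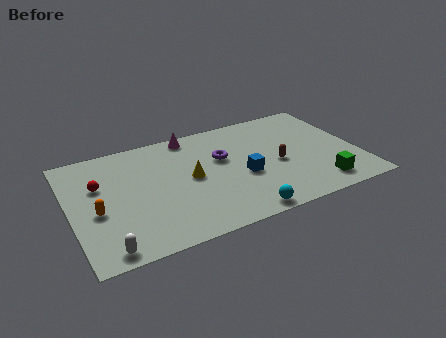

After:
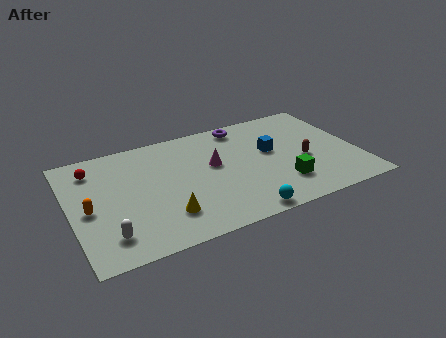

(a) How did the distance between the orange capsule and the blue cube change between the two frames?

+2.2

Before: roughly 7.7 units apart; after: 9.9. That's 2.2 units further apart.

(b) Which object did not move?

the cyan sphere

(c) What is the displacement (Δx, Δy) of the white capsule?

(0.2, 0.9)

The white capsule was at about (1.5, 0.9) and moved to about (1.7, 1.8).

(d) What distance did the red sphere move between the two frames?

1.4

The red sphere was near (1.6, 5.8) before and (1.4, 7.2) after, so it travelled √(0.2² + 1.4²) ≈ 1.4 units.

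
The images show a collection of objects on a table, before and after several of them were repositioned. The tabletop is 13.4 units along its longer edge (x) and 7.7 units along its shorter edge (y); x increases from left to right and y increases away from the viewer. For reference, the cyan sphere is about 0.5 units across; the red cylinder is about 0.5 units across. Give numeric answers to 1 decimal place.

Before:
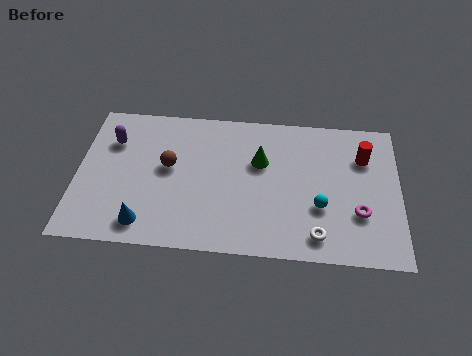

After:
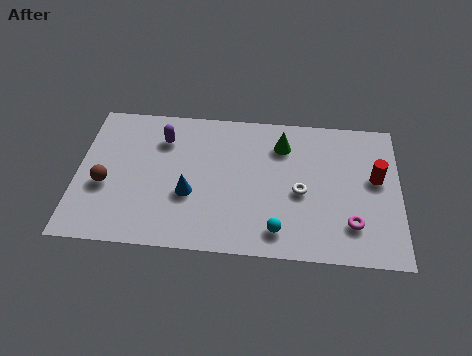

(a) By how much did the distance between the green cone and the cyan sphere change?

+1.3

They were about 3.3 units apart before and 4.6 after — 1.3 units further apart.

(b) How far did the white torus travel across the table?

2.3

The white torus was near (10.0, 1.2) before and (9.3, 3.4) after, so it travelled √(0.7² + 2.2²) ≈ 2.3 units.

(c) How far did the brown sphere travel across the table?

2.9

The brown sphere moved from about (3.8, 4.3) to (1.2, 3.1), a distance of √(2.6² + 1.2²) ≈ 2.9.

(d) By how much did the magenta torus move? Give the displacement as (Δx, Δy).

(-0.3, -0.6)

From the two frames, the magenta torus sits at roughly (11.7, 2.5) before and (11.4, 1.9) after.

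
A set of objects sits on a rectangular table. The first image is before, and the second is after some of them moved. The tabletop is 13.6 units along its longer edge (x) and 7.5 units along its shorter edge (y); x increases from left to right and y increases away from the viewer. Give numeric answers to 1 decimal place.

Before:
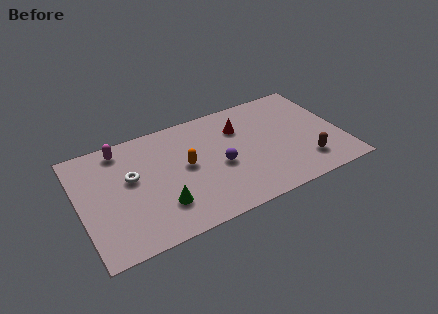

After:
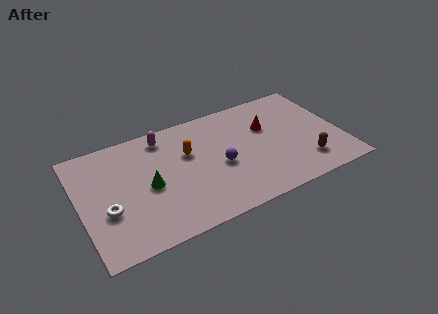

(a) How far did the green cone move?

1.6

The green cone was near (4.0, 2.0) before and (3.5, 3.5) after, so it travelled √(0.5² + 1.5²) ≈ 1.6 units.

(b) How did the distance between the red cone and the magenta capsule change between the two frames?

-0.7

They were about 6.2 units apart before and 5.5 after — 0.7 units closer together.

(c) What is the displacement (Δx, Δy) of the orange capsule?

(0.2, 0.8)

From the two frames, the orange capsule sits at roughly (5.5, 4.0) before and (5.7, 4.8) after.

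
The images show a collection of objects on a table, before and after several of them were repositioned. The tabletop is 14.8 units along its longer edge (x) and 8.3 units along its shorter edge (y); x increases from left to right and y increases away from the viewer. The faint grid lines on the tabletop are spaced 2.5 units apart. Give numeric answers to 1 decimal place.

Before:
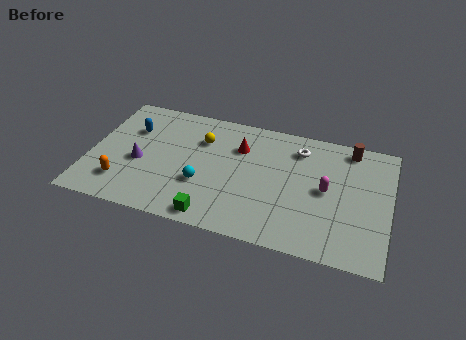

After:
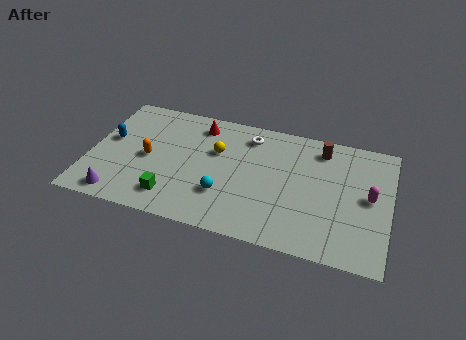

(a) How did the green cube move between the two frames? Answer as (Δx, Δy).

(-2.1, 0.7)

From the two frames, the green cube sits at roughly (6.4, 0.9) before and (4.3, 1.6) after.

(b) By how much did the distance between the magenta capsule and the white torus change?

+3.8

The distance was about 2.8 in the first image and 6.6 in the second, so they moved 3.8 units further apart.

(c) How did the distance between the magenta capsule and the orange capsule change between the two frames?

+0.7

Before: roughly 10.2 units apart; after: 10.9. That's 0.7 units further apart.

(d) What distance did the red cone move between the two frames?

2.3

The red cone was near (7.3, 5.9) before and (5.2, 6.9) after, so it travelled √(2.1² + 1.0²) ≈ 2.3 units.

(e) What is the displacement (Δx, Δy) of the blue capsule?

(-1.0, -1.0)

From the two frames, the blue capsule sits at roughly (1.9, 5.7) before and (0.9, 4.7) after.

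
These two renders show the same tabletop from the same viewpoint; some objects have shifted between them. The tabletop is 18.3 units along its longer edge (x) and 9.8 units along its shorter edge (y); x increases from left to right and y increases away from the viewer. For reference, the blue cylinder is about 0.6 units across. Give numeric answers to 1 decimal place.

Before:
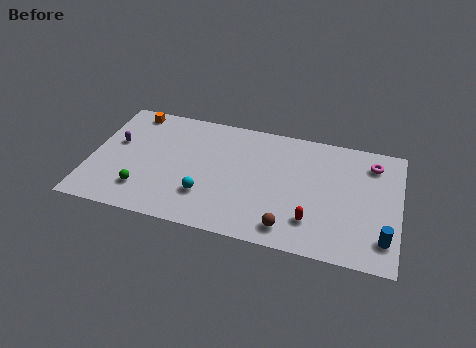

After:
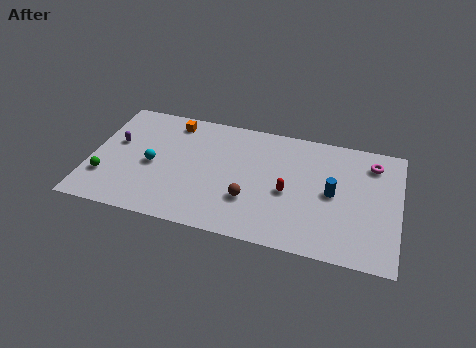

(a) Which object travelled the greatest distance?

the blue cylinder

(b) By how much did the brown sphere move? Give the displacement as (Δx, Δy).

(-2.4, 1.6)

From the two frames, the brown sphere sits at roughly (12.0, 1.5) before and (9.6, 3.1) after.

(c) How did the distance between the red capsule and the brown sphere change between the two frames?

+0.9

They were about 1.6 units apart before and 2.5 after — 0.9 units further apart.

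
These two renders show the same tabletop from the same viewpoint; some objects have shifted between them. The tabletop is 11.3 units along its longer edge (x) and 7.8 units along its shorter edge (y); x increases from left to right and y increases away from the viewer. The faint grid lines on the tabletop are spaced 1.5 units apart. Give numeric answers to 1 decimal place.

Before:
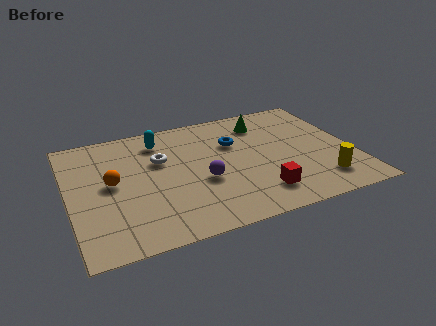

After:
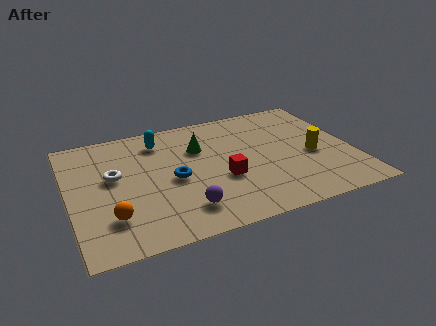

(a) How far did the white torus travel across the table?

2.0

The white torus was near (3.7, 5.0) before and (1.8, 4.5) after, so it travelled √(1.9² + 0.5²) ≈ 2.0 units.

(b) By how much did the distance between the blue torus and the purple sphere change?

-0.6

Before: roughly 2.6 units apart; after: 2.0. That's 0.6 units closer together.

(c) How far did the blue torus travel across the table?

3.1

The blue torus was near (6.7, 5.2) before and (4.1, 3.6) after, so it travelled √(2.6² + 1.6²) ≈ 3.1 units.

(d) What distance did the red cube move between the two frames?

1.9

The red cube was near (7.3, 1.6) before and (6.0, 3.0) after, so it travelled √(1.3² + 1.4²) ≈ 1.9 units.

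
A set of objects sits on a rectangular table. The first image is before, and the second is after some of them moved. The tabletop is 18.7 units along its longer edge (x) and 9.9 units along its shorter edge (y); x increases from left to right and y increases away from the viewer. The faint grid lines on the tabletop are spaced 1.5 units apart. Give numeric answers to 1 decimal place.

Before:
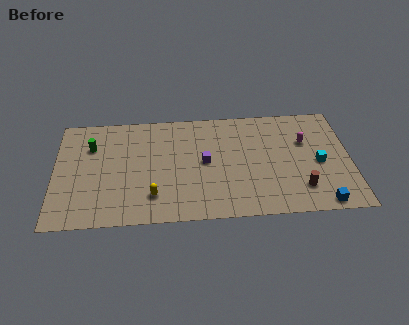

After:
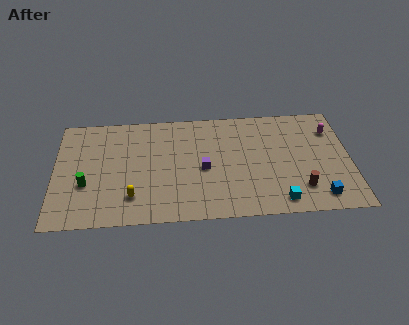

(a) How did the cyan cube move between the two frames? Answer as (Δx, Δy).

(-2.6, -3.2)

The cyan cube was at about (16.7, 4.5) and moved to about (14.1, 1.3).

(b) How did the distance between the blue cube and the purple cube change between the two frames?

-0.5

The distance was about 8.3 in the first image and 7.8 in the second, so they moved 0.5 units closer together.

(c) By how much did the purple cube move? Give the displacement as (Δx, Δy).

(-0.1, -0.6)

The purple cube was at about (9.5, 5.1) and moved to about (9.4, 4.5).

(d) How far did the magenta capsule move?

1.9

From (15.9, 6.5) to (17.6, 7.4), the magenta capsule covered √(1.7² + 0.9²) ≈ 1.9 units.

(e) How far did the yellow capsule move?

1.3

The yellow capsule was near (6.2, 2.3) before and (4.9, 2.3) after, so it travelled √(1.3² + 0.0²) ≈ 1.3 units.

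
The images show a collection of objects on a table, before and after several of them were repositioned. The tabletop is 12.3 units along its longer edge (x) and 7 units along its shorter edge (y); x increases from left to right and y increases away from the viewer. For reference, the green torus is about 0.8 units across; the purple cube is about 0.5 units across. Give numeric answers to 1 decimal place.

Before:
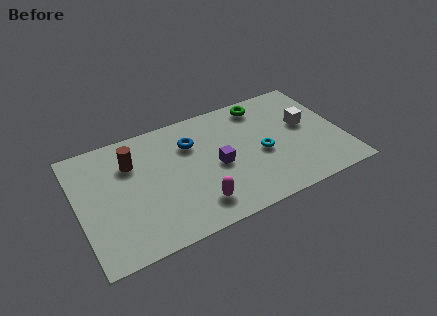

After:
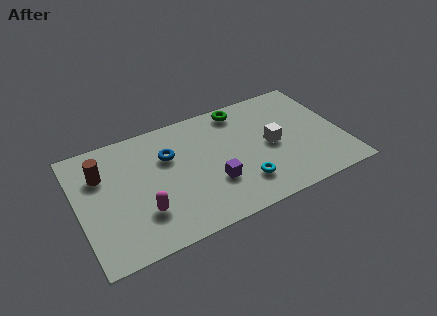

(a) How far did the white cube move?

1.8

The white cube moved from about (10.7, 4.0) to (9.0, 3.4), a distance of √(1.7² + 0.6²) ≈ 1.8.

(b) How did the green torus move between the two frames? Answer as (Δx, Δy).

(-1.0, 0.1)

The green torus started near (8.9, 6.0) and ended near (7.9, 6.1).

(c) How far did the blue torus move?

1.1

From (5.4, 5.0) to (4.3, 4.7), the blue torus covered √(1.1² + 0.3²) ≈ 1.1 units.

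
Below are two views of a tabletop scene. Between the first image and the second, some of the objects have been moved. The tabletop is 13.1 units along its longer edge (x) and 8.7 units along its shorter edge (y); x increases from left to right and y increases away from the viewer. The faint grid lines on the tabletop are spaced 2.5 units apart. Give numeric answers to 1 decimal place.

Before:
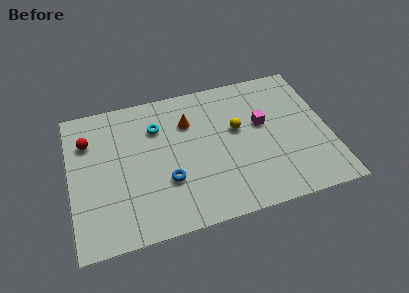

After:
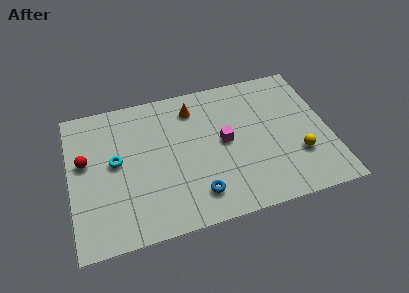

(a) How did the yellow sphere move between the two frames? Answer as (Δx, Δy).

(2.9, -2.4)

The yellow sphere was at about (8.5, 5.1) and moved to about (11.4, 2.7).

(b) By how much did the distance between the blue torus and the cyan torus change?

+1.5

The distance was about 3.4 in the first image and 4.9 in the second, so they moved 1.5 units further apart.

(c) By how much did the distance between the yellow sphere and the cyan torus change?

+5.1

Before: roughly 4.2 units apart; after: 9.3. That's 5.1 units further apart.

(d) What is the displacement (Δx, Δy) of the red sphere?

(-0.2, -1.2)

The red sphere was at about (1.0, 6.3) and moved to about (0.8, 5.1).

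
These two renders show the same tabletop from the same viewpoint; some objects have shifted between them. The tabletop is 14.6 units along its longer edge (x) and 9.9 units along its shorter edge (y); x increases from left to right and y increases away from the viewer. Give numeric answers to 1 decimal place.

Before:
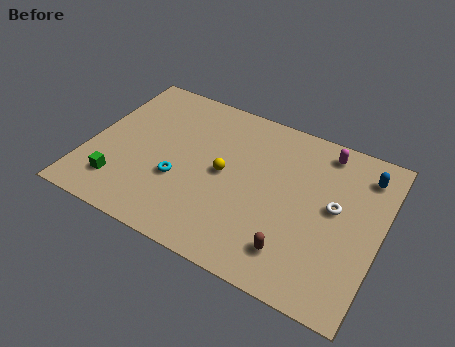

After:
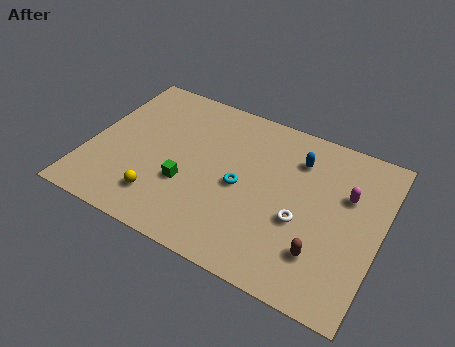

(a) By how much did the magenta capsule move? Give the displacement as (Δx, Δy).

(1.4, -2.2)

The magenta capsule started near (11.4, 8.6) and ended near (12.8, 6.4).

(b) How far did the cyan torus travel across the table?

3.2

The cyan torus was near (4.7, 3.6) before and (7.7, 4.6) after, so it travelled √(3.0² + 1.0²) ≈ 3.2 units.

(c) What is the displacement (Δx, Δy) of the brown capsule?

(1.3, 0.5)

From the two frames, the brown capsule sits at roughly (10.7, 2.0) before and (12.0, 2.5) after.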